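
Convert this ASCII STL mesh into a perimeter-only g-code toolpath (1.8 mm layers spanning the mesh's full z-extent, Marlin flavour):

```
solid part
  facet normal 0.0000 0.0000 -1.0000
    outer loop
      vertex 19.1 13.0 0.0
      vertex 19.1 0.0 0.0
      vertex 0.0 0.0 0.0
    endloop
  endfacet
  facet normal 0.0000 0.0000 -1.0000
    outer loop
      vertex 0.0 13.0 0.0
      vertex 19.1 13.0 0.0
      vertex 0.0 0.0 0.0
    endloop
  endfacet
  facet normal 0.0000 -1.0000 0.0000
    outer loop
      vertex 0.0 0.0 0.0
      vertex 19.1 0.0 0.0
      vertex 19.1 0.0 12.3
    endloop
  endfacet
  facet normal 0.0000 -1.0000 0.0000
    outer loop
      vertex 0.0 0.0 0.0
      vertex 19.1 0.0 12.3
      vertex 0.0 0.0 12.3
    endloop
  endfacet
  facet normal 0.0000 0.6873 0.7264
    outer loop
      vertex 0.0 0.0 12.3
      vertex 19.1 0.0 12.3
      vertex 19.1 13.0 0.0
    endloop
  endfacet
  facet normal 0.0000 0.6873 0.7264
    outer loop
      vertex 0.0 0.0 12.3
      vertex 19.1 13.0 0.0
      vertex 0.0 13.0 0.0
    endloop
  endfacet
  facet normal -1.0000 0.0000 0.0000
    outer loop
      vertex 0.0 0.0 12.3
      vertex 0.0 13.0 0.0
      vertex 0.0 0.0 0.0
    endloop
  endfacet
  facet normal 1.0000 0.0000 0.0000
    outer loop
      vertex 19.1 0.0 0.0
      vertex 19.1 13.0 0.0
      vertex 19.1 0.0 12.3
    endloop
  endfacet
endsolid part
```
; perimeter-only toolpath
G21 ; units = mm
G90 ; absolute positioning
G28 ; home
; layer 1
G0 Z1.8
G0 X0.0 Y0.0
G1 X19.1 Y0.0
G1 X19.1 Y11.1
G1 X0.0 Y11.1
G1 X0.0 Y0.0
; layer 2
G0 Z3.5
G0 X0.0 Y0.0
G1 X19.1 Y0.0
G1 X19.1 Y9.3
G1 X0.0 Y9.3
G1 X0.0 Y0.0
; layer 3
G0 Z5.3
G0 X0.0 Y0.0
G1 X19.1 Y0.0
G1 X19.1 Y7.4
G1 X0.0 Y7.4
G1 X0.0 Y0.0
; layer 4
G0 Z7.0
G0 X0.0 Y0.0
G1 X19.1 Y0.0
G1 X19.1 Y5.6
G1 X0.0 Y5.6
G1 X0.0 Y0.0
; layer 5
G0 Z8.8
G0 X0.0 Y0.0
G1 X19.1 Y0.0
G1 X19.1 Y3.7
G1 X0.0 Y3.7
G1 X0.0 Y0.0
; layer 6
G0 Z10.5
G0 X0.0 Y0.0
G1 X19.1 Y0.0
G1 X19.1 Y1.9
G1 X0.0 Y1.9
G1 X0.0 Y0.0
M2 ; end

The solid is a wedge (ramp): 19.1 × 13 mm base, rising to 12.3 mm along the y=0 edge and sloping linearly to z=0 at y=13. Slicing at Δz = 1.8 mm — 7 equal slices spanning the solid's height, so layer i sits at z = i·h/7 — gives 6 non-empty perimeters. Each is a 4-segment closed polygon; G0 lifts to the layer z and rapids to the start vertex, then G1 traces the edges. The cross-section shrinks linearly with z (the slice at the apex is degenerate and omitted).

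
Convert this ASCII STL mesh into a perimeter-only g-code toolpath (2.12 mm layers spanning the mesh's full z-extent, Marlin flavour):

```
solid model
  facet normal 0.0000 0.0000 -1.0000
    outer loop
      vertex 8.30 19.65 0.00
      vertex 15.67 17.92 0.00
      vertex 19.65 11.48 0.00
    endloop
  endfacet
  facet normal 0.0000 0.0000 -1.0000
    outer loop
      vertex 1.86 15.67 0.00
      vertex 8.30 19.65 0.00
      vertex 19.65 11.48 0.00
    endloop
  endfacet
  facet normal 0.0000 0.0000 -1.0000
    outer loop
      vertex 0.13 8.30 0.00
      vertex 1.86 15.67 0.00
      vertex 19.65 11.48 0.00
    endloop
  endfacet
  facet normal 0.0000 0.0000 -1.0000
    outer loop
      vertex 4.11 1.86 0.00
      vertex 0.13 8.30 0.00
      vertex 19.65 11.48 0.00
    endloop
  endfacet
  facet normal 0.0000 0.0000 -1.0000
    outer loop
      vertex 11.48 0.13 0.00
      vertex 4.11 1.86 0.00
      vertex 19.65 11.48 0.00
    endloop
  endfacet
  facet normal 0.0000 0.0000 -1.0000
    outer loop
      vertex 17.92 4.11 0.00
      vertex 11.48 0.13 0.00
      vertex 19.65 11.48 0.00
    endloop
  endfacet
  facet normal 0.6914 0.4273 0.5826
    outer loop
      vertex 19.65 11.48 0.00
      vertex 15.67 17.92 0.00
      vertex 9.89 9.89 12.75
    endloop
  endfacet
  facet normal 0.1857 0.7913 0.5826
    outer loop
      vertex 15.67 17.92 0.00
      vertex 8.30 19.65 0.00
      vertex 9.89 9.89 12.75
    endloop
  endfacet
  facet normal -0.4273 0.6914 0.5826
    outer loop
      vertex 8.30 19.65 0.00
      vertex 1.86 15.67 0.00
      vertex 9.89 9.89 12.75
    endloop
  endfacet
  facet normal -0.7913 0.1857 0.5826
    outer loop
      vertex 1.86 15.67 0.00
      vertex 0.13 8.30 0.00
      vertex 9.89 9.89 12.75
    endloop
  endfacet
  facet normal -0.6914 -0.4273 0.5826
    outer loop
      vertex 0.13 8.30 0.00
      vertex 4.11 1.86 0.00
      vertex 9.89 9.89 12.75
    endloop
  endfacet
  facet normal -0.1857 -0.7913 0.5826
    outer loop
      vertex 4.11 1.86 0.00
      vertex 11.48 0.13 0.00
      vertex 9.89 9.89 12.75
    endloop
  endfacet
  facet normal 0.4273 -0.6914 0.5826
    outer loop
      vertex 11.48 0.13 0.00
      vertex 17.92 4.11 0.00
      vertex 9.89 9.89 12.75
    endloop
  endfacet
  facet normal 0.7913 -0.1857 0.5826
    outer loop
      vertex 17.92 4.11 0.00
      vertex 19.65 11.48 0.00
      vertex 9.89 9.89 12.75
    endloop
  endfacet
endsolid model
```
; perimeter-only toolpath
G21 ; units = mm
G90 ; absolute positioning
G28 ; home
; layer 1
G0 Z2.12
G0 X18.02 Y11.22
G1 X14.71 Y16.58
G1 X8.57 Y18.02
G1 X3.20 Y14.71
G1 X1.76 Y8.57
G1 X5.07 Y3.20
G1 X11.22 Y1.76
G1 X16.58 Y5.07
G1 X18.02 Y11.22
; layer 2
G0 Z4.25
G0 X16.40 Y10.95
G1 X13.74 Y15.24
G1 X8.83 Y16.40
G1 X4.54 Y13.74
G1 X3.38 Y8.83
G1 X6.04 Y4.54
G1 X10.95 Y3.38
G1 X15.24 Y6.04
G1 X16.40 Y10.95
; layer 3
G0 Z6.38
G0 X14.77 Y10.69
G1 X12.78 Y13.91
G1 X9.10 Y14.77
G1 X5.88 Y12.78
G1 X5.01 Y9.10
G1 X7.00 Y5.88
G1 X10.69 Y5.01
G1 X13.91 Y7.00
G1 X14.77 Y10.69
; layer 4
G0 Z8.50
G0 X13.14 Y10.42
G1 X11.82 Y12.57
G1 X9.36 Y13.14
G1 X7.21 Y11.82
G1 X6.64 Y9.36
G1 X7.96 Y7.21
G1 X10.42 Y6.64
G1 X12.57 Y7.96
G1 X13.14 Y10.42
; layer 5
G0 Z10.62
G0 X11.52 Y10.15
G1 X10.85 Y11.23
G1 X9.62 Y11.52
G1 X8.55 Y10.85
G1 X8.26 Y9.62
G1 X8.93 Y8.55
G1 X10.15 Y8.26
G1 X11.23 Y8.93
G1 X11.52 Y10.15
M2 ; end

The solid is a regular 8-sided pyramid, base circumscribed radius ≈ 9.89 mm, apex at z ≈ 12.8 mm. Slicing at Δz = 2.12 mm — 6 equal slices spanning the solid's height, so layer i sits at z = i·h/6 — gives 5 non-empty perimeters. Each is a 8-segment closed polygon; G0 lifts to the layer z and rapids to the start vertex, then G1 traces the edges. The cross-section shrinks linearly with z (the slice at the apex is degenerate and omitted).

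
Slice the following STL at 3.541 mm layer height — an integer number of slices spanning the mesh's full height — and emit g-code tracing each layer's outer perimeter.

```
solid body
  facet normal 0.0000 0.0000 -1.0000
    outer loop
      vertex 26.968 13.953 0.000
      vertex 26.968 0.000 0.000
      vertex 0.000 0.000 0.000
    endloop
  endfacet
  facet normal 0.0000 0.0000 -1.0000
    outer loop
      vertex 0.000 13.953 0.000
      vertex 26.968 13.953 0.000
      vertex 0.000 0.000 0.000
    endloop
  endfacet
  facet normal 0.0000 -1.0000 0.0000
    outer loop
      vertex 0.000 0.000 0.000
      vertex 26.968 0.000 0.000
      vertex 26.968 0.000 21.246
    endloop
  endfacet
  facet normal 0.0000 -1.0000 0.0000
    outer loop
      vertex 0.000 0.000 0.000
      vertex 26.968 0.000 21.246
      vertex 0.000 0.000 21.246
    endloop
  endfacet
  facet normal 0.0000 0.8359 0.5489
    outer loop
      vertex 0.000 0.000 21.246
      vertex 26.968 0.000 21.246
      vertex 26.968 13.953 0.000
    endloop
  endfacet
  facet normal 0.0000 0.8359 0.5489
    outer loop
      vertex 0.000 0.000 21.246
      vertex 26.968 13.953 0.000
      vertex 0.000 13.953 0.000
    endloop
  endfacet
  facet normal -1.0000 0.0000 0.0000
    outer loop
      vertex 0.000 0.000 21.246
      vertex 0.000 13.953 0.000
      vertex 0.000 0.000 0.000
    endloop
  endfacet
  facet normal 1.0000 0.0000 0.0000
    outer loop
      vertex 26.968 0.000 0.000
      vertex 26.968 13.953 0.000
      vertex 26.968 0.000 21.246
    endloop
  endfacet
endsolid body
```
; perimeter-only toolpath
G21 ; units = mm
G90 ; absolute positioning
G28 ; home
; layer 1
G0 Z3.541
G0 X0.000 Y0.000
G1 X26.968 Y0.000
G1 X26.968 Y11.627
G1 X0.000 Y11.627
G1 X0.000 Y0.000
; layer 2
G0 Z7.082
G0 X0.000 Y0.000
G1 X26.968 Y0.000
G1 X26.968 Y9.302
G1 X0.000 Y9.302
G1 X0.000 Y0.000
; layer 3
G0 Z10.623
G0 X0.000 Y0.000
G1 X26.968 Y0.000
G1 X26.968 Y6.976
G1 X0.000 Y6.976
G1 X0.000 Y0.000
; layer 4
G0 Z14.164
G0 X0.000 Y0.000
G1 X26.968 Y0.000
G1 X26.968 Y4.651
G1 X0.000 Y4.651
G1 X0.000 Y0.000
; layer 5
G0 Z17.705
G0 X0.000 Y0.000
G1 X26.968 Y0.000
G1 X26.968 Y2.326
G1 X0.000 Y2.326
G1 X0.000 Y0.000
M2 ; end

The solid is a wedge (ramp): 27 × 14 mm base, rising to 21.2 mm along the y=0 edge and sloping linearly to z=0 at y=14. Slicing at Δz = 3.541 mm — 6 equal slices spanning the solid's height, so layer i sits at z = i·h/6 — gives 5 non-empty perimeters. Each is a 4-segment closed polygon; G0 lifts to the layer z and rapids to the start vertex, then G1 traces the edges. The cross-section shrinks linearly with z (the slice at the apex is degenerate and omitted).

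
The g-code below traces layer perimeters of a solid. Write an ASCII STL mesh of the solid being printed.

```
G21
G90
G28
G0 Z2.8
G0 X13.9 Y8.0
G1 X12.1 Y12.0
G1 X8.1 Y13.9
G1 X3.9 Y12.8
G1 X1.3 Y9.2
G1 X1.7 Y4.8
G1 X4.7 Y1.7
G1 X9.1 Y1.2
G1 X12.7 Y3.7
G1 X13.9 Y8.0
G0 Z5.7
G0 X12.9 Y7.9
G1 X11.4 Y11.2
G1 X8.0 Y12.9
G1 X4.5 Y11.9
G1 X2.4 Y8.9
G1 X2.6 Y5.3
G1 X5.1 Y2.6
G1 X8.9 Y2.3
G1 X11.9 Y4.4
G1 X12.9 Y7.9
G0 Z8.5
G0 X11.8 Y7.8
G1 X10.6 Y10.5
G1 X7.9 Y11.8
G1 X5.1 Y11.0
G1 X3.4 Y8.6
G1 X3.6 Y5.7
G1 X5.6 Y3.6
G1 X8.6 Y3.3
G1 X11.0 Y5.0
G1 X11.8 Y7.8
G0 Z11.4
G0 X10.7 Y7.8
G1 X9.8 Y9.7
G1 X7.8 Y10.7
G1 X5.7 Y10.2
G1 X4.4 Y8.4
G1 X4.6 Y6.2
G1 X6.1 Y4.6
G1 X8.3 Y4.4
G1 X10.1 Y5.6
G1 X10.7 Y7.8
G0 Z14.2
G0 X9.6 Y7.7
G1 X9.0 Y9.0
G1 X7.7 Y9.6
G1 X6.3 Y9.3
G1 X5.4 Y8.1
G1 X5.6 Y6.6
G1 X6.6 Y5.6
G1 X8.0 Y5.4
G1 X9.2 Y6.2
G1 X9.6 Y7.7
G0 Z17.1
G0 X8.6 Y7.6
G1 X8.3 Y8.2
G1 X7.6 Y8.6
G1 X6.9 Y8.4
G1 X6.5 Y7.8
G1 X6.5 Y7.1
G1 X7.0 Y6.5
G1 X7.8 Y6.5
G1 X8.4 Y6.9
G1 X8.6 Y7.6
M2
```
solid part
  facet normal 0.0000 0.0000 -1.0000
    outer loop
      vertex 8.2 15.0 0.0
      vertex 12.9 12.7 0.0
      vertex 15.0 8.1 0.0
    endloop
  endfacet
  facet normal 0.0000 0.0000 -1.0000
    outer loop
      vertex 3.3 13.7 0.0
      vertex 8.2 15.0 0.0
      vertex 15.0 8.1 0.0
    endloop
  endfacet
  facet normal 0.0000 0.0000 -1.0000
    outer loop
      vertex 0.3 9.5 0.0
      vertex 3.3 13.7 0.0
      vertex 15.0 8.1 0.0
    endloop
  endfacet
  facet normal 0.0000 0.0000 -1.0000
    outer loop
      vertex 0.7 4.4 0.0
      vertex 0.3 9.5 0.0
      vertex 15.0 8.1 0.0
    endloop
  endfacet
  facet normal 0.0000 0.0000 -1.0000
    outer loop
      vertex 4.2 0.7 0.0
      vertex 0.7 4.4 0.0
      vertex 15.0 8.1 0.0
    endloop
  endfacet
  facet normal 0.0000 0.0000 -1.0000
    outer loop
      vertex 9.4 0.2 0.0
      vertex 4.2 0.7 0.0
      vertex 15.0 8.1 0.0
    endloop
  endfacet
  facet normal 0.0000 0.0000 -1.0000
    outer loop
      vertex 13.6 3.1 0.0
      vertex 9.4 0.2 0.0
      vertex 15.0 8.1 0.0
    endloop
  endfacet
  facet normal 0.8572 0.3913 0.3349
    outer loop
      vertex 15.0 8.1 0.0
      vertex 12.9 12.7 0.0
      vertex 7.5 7.5 19.9
    endloop
  endfacet
  facet normal 0.4144 0.8467 0.3337
    outer loop
      vertex 12.9 12.7 0.0
      vertex 8.2 15.0 0.0
      vertex 7.5 7.5 19.9
    endloop
  endfacet
  facet normal -0.2416 0.9108 0.3348
    outer loop
      vertex 8.2 15.0 0.0
      vertex 3.3 13.7 0.0
      vertex 7.5 7.5 19.9
    endloop
  endfacet
  facet normal -0.7674 0.5481 0.3327
    outer loop
      vertex 3.3 13.7 0.0
      vertex 0.3 9.5 0.0
      vertex 7.5 7.5 19.9
    endloop
  endfacet
  facet normal -0.9401 -0.0737 0.3327
    outer loop
      vertex 0.3 9.5 0.0
      vertex 0.7 4.4 0.0
      vertex 7.5 7.5 19.9
    endloop
  endfacet
  facet normal -0.6845 -0.6475 0.3348
    outer loop
      vertex 0.7 4.4 0.0
      vertex 4.2 0.7 0.0
      vertex 7.5 7.5 19.9
    endloop
  endfacet
  facet normal -0.0902 -0.9378 0.3354
    outer loop
      vertex 4.2 0.7 0.0
      vertex 9.4 0.2 0.0
      vertex 7.5 7.5 19.9
    endloop
  endfacet
  facet normal 0.5353 -0.7752 0.3355
    outer loop
      vertex 9.4 0.2 0.0
      vertex 13.6 3.1 0.0
      vertex 7.5 7.5 19.9
    endloop
  endfacet
  facet normal 0.9075 -0.2541 0.3344
    outer loop
      vertex 13.6 3.1 0.0
      vertex 15.0 8.1 0.0
      vertex 7.5 7.5 19.9
    endloop
  endfacet
endsolid part

The G0 Z moves step by Δz≈2.8 mm. The G1 loops shrink linearly with z, so the solid tapers from its base footprint up to z≈19.9. Closing with a flat bottom cap and the tapered top and triangulating gives 16 facets — a regular 9-sided pyramid, base circumscribed radius ≈ 7.5 mm, apex at z ≈ 19.9 mm.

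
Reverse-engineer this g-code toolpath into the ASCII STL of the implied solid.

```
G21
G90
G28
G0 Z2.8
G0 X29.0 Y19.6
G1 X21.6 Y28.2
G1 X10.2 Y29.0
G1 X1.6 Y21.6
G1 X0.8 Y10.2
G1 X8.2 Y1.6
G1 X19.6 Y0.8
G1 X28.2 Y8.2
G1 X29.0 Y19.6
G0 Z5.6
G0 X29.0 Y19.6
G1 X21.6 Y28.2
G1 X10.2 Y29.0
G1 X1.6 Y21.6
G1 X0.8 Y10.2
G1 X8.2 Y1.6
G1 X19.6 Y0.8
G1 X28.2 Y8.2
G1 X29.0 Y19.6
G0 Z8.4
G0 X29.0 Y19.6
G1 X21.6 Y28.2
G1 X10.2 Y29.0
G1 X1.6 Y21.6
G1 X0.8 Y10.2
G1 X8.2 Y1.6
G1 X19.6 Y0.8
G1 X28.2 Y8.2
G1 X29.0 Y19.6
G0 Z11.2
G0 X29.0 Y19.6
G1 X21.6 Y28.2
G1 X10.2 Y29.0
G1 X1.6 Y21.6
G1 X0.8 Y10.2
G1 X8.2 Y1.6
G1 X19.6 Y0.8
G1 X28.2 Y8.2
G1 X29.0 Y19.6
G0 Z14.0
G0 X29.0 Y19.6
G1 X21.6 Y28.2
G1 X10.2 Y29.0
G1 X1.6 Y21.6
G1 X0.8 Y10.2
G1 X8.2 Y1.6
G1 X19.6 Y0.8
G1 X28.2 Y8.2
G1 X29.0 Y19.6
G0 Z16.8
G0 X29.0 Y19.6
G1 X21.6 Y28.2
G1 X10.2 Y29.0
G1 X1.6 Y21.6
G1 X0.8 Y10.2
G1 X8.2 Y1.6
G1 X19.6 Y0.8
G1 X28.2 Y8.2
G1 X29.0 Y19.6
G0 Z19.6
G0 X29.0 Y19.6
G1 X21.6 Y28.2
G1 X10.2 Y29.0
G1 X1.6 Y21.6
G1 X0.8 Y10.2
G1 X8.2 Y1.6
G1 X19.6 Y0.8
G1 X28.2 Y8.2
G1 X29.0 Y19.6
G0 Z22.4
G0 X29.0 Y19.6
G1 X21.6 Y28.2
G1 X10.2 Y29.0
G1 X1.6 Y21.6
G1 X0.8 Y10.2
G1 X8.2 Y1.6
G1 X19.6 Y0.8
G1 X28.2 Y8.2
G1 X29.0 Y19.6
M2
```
solid part
  facet normal 0.0000 0.0000 -1.0000
    outer loop
      vertex 10.2 29.0 0.0
      vertex 21.6 28.2 0.0
      vertex 29.0 19.6 0.0
    endloop
  endfacet
  facet normal 0.0000 0.0000 -1.0000
    outer loop
      vertex 1.6 21.6 0.0
      vertex 10.2 29.0 0.0
      vertex 29.0 19.6 0.0
    endloop
  endfacet
  facet normal 0.0000 0.0000 -1.0000
    outer loop
      vertex 0.8 10.2 0.0
      vertex 1.6 21.6 0.0
      vertex 29.0 19.6 0.0
    endloop
  endfacet
  facet normal 0.0000 0.0000 -1.0000
    outer loop
      vertex 8.2 1.6 0.0
      vertex 0.8 10.2 0.0
      vertex 29.0 19.6 0.0
    endloop
  endfacet
  facet normal 0.0000 0.0000 -1.0000
    outer loop
      vertex 19.6 0.8 0.0
      vertex 8.2 1.6 0.0
      vertex 29.0 19.6 0.0
    endloop
  endfacet
  facet normal 0.0000 0.0000 -1.0000
    outer loop
      vertex 28.2 8.2 0.0
      vertex 19.6 0.8 0.0
      vertex 29.0 19.6 0.0
    endloop
  endfacet
  facet normal 0.0000 0.0000 1.0000
    outer loop
      vertex 29.0 19.6 22.4
      vertex 21.6 28.2 22.4
      vertex 10.2 29.0 22.4
    endloop
  endfacet
  facet normal 0.0000 0.0000 1.0000
    outer loop
      vertex 29.0 19.6 22.4
      vertex 10.2 29.0 22.4
      vertex 1.6 21.6 22.4
    endloop
  endfacet
  facet normal 0.0000 0.0000 1.0000
    outer loop
      vertex 29.0 19.6 22.4
      vertex 1.6 21.6 22.4
      vertex 0.8 10.2 22.4
    endloop
  endfacet
  facet normal 0.0000 0.0000 1.0000
    outer loop
      vertex 29.0 19.6 22.4
      vertex 0.8 10.2 22.4
      vertex 8.2 1.6 22.4
    endloop
  endfacet
  facet normal 0.0000 0.0000 1.0000
    outer loop
      vertex 29.0 19.6 22.4
      vertex 8.2 1.6 22.4
      vertex 19.6 0.8 22.4
    endloop
  endfacet
  facet normal 0.0000 0.0000 1.0000
    outer loop
      vertex 29.0 19.6 22.4
      vertex 19.6 0.8 22.4
      vertex 28.2 8.2 22.4
    endloop
  endfacet
  facet normal 0.7580 0.6522 0.0000
    outer loop
      vertex 29.0 19.6 0.0
      vertex 21.6 28.2 0.0
      vertex 21.6 28.2 22.4
    endloop
  endfacet
  facet normal 0.7580 0.6522 0.0000
    outer loop
      vertex 29.0 19.6 0.0
      vertex 21.6 28.2 22.4
      vertex 29.0 19.6 22.4
    endloop
  endfacet
  facet normal 0.0700 0.9975 0.0000
    outer loop
      vertex 21.6 28.2 0.0
      vertex 10.2 29.0 0.0
      vertex 10.2 29.0 22.4
    endloop
  endfacet
  facet normal 0.0700 0.9975 0.0000
    outer loop
      vertex 21.6 28.2 0.0
      vertex 10.2 29.0 22.4
      vertex 21.6 28.2 22.4
    endloop
  endfacet
  facet normal -0.6522 0.7580 0.0000
    outer loop
      vertex 10.2 29.0 0.0
      vertex 1.6 21.6 0.0
      vertex 1.6 21.6 22.4
    endloop
  endfacet
  facet normal -0.6522 0.7580 0.0000
    outer loop
      vertex 10.2 29.0 0.0
      vertex 1.6 21.6 22.4
      vertex 10.2 29.0 22.4
    endloop
  endfacet
  facet normal -0.9975 0.0700 0.0000
    outer loop
      vertex 1.6 21.6 0.0
      vertex 0.8 10.2 0.0
      vertex 0.8 10.2 22.4
    endloop
  endfacet
  facet normal -0.9975 0.0700 0.0000
    outer loop
      vertex 1.6 21.6 0.0
      vertex 0.8 10.2 22.4
      vertex 1.6 21.6 22.4
    endloop
  endfacet
  facet normal -0.7580 -0.6522 0.0000
    outer loop
      vertex 0.8 10.2 0.0
      vertex 8.2 1.6 0.0
      vertex 8.2 1.6 22.4
    endloop
  endfacet
  facet normal -0.7580 -0.6522 0.0000
    outer loop
      vertex 0.8 10.2 0.0
      vertex 8.2 1.6 22.4
      vertex 0.8 10.2 22.4
    endloop
  endfacet
  facet normal -0.0700 -0.9975 0.0000
    outer loop
      vertex 8.2 1.6 0.0
      vertex 19.6 0.8 0.0
      vertex 19.6 0.8 22.4
    endloop
  endfacet
  facet normal -0.0700 -0.9975 0.0000
    outer loop
      vertex 8.2 1.6 0.0
      vertex 19.6 0.8 22.4
      vertex 8.2 1.6 22.4
    endloop
  endfacet
  facet normal 0.6522 -0.7580 0.0000
    outer loop
      vertex 19.6 0.8 0.0
      vertex 28.2 8.2 0.0
      vertex 28.2 8.2 22.4
    endloop
  endfacet
  facet normal 0.6522 -0.7580 0.0000
    outer loop
      vertex 19.6 0.8 0.0
      vertex 28.2 8.2 22.4
      vertex 19.6 0.8 22.4
    endloop
  endfacet
  facet normal 0.9975 -0.0700 0.0000
    outer loop
      vertex 28.2 8.2 0.0
      vertex 29.0 19.6 0.0
      vertex 29.0 19.6 22.4
    endloop
  endfacet
  facet normal 0.9975 -0.0700 0.0000
    outer loop
      vertex 28.2 8.2 0.0
      vertex 29.0 19.6 22.4
      vertex 28.2 8.2 22.4
    endloop
  endfacet
endsolid part

The G0 Z moves step by Δz≈2.8 mm. Every layer's G1 loop is the same polygon, so the solid is a straight extrusion of it from z=0 to z≈22.4. Closing with flat bottom and top caps and triangulating gives 28 facets — a regular 8-sided prism (a cylinder approximated with 8 flat sides), circumscribed radius ≈ 14.9 mm, height ≈ 22.4 mm.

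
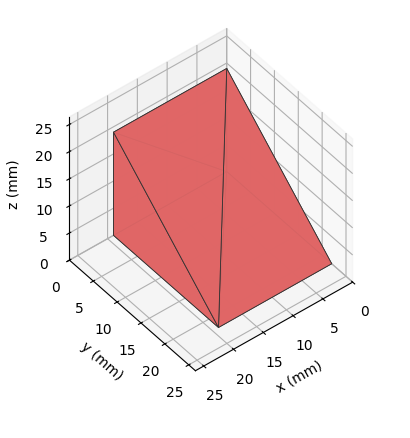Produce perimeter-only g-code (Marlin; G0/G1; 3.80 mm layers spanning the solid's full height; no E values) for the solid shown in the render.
Reading the render: the shape is a wedge (ramp): 19 × 22 mm base, rising to 19 mm along the y=0 edge and sloping linearly to z=0 at y=22 (dimensions read to the nearest mm from the axis ticks). For the g-code, the solid's height is divided into equal slices at the stated Δz and each level perimeter traced with G1 moves after a G0 lift.

; perimeter-only toolpath
G21 ; units = mm
G90 ; absolute positioning
G28 ; home
; layer 1
G0 Z3.80
G0 X0.00 Y0.00
G1 X19.00 Y0.00
G1 X19.00 Y17.60
G1 X0.00 Y17.60
G1 X0.00 Y0.00
; layer 2
G0 Z7.60
G0 X0.00 Y0.00
G1 X19.00 Y0.00
G1 X19.00 Y13.20
G1 X0.00 Y13.20
G1 X0.00 Y0.00
; layer 3
G0 Z11.40
G0 X0.00 Y0.00
G1 X19.00 Y0.00
G1 X19.00 Y8.80
G1 X0.00 Y8.80
G1 X0.00 Y0.00
; layer 4
G0 Z15.20
G0 X0.00 Y0.00
G1 X19.00 Y0.00
G1 X19.00 Y4.40
G1 X0.00 Y4.40
G1 X0.00 Y0.00
M2 ; end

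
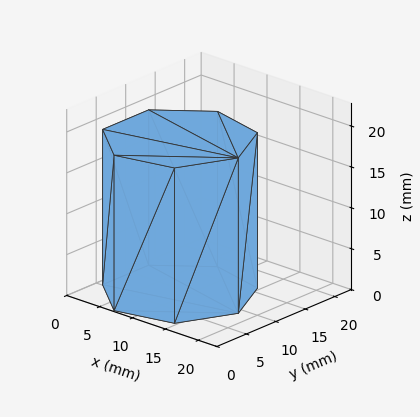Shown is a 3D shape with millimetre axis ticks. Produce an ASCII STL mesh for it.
Reading the render: the shape is a regular 7-sided prism (a cylinder approximated with 7 flat sides), circumscribed radius ≈ 9 mm, height ≈ 19 mm (dimensions read to the nearest mm from the axis ticks). For the STL, each face is triangulated and given an outward normal.

solid part
  facet normal 0.0000 0.0000 -1.0000
    outer loop
      vertex 6.997 17.774 0.000
      vertex 14.611 16.036 0.000
      vertex 18.000 9.000 0.000
    endloop
  endfacet
  facet normal 0.0000 0.0000 -1.0000
    outer loop
      vertex 0.891 12.905 0.000
      vertex 6.997 17.774 0.000
      vertex 18.000 9.000 0.000
    endloop
  endfacet
  facet normal 0.0000 0.0000 -1.0000
    outer loop
      vertex 0.891 5.095 0.000
      vertex 0.891 12.905 0.000
      vertex 18.000 9.000 0.000
    endloop
  endfacet
  facet normal 0.0000 0.0000 -1.0000
    outer loop
      vertex 6.997 0.226 0.000
      vertex 0.891 5.095 0.000
      vertex 18.000 9.000 0.000
    endloop
  endfacet
  facet normal 0.0000 0.0000 -1.0000
    outer loop
      vertex 14.611 1.964 0.000
      vertex 6.997 0.226 0.000
      vertex 18.000 9.000 0.000
    endloop
  endfacet
  facet normal 0.0000 0.0000 1.0000
    outer loop
      vertex 18.000 9.000 19.000
      vertex 14.611 16.036 19.000
      vertex 6.997 17.774 19.000
    endloop
  endfacet
  facet normal 0.0000 0.0000 1.0000
    outer loop
      vertex 18.000 9.000 19.000
      vertex 6.997 17.774 19.000
      vertex 0.891 12.905 19.000
    endloop
  endfacet
  facet normal 0.0000 0.0000 1.0000
    outer loop
      vertex 18.000 9.000 19.000
      vertex 0.891 12.905 19.000
      vertex 0.891 5.095 19.000
    endloop
  endfacet
  facet normal 0.0000 0.0000 1.0000
    outer loop
      vertex 18.000 9.000 19.000
      vertex 0.891 5.095 19.000
      vertex 6.997 0.226 19.000
    endloop
  endfacet
  facet normal 0.0000 0.0000 1.0000
    outer loop
      vertex 18.000 9.000 19.000
      vertex 6.997 0.226 19.000
      vertex 14.611 1.964 19.000
    endloop
  endfacet
  facet normal 0.9009 0.4340 0.0000
    outer loop
      vertex 18.000 9.000 0.000
      vertex 14.611 16.036 0.000
      vertex 14.611 16.036 19.000
    endloop
  endfacet
  facet normal 0.9009 0.4340 0.0000
    outer loop
      vertex 18.000 9.000 0.000
      vertex 14.611 16.036 19.000
      vertex 18.000 9.000 19.000
    endloop
  endfacet
  facet normal 0.2225 0.9749 0.0000
    outer loop
      vertex 14.611 16.036 0.000
      vertex 6.997 17.774 0.000
      vertex 6.997 17.774 19.000
    endloop
  endfacet
  facet normal 0.2225 0.9749 0.0000
    outer loop
      vertex 14.611 16.036 0.000
      vertex 6.997 17.774 19.000
      vertex 14.611 16.036 19.000
    endloop
  endfacet
  facet normal -0.6235 0.7819 0.0000
    outer loop
      vertex 6.997 17.774 0.000
      vertex 0.891 12.905 0.000
      vertex 0.891 12.905 19.000
    endloop
  endfacet
  facet normal -0.6235 0.7819 0.0000
    outer loop
      vertex 6.997 17.774 0.000
      vertex 0.891 12.905 19.000
      vertex 6.997 17.774 19.000
    endloop
  endfacet
  facet normal -1.0000 0.0000 0.0000
    outer loop
      vertex 0.891 12.905 0.000
      vertex 0.891 5.095 0.000
      vertex 0.891 5.095 19.000
    endloop
  endfacet
  facet normal -1.0000 0.0000 0.0000
    outer loop
      vertex 0.891 12.905 0.000
      vertex 0.891 5.095 19.000
      vertex 0.891 12.905 19.000
    endloop
  endfacet
  facet normal -0.6235 -0.7819 0.0000
    outer loop
      vertex 0.891 5.095 0.000
      vertex 6.997 0.226 0.000
      vertex 6.997 0.226 19.000
    endloop
  endfacet
  facet normal -0.6235 -0.7819 0.0000
    outer loop
      vertex 0.891 5.095 0.000
      vertex 6.997 0.226 19.000
      vertex 0.891 5.095 19.000
    endloop
  endfacet
  facet normal 0.2225 -0.9749 0.0000
    outer loop
      vertex 6.997 0.226 0.000
      vertex 14.611 1.964 0.000
      vertex 14.611 1.964 19.000
    endloop
  endfacet
  facet normal 0.2225 -0.9749 0.0000
    outer loop
      vertex 6.997 0.226 0.000
      vertex 14.611 1.964 19.000
      vertex 6.997 0.226 19.000
    endloop
  endfacet
  facet normal 0.9009 -0.4340 0.0000
    outer loop
      vertex 14.611 1.964 0.000
      vertex 18.000 9.000 0.000
      vertex 18.000 9.000 19.000
    endloop
  endfacet
  facet normal 0.9009 -0.4340 0.0000
    outer loop
      vertex 14.611 1.964 0.000
      vertex 18.000 9.000 19.000
      vertex 14.611 1.964 19.000
    endloop
  endfacet
endsolid part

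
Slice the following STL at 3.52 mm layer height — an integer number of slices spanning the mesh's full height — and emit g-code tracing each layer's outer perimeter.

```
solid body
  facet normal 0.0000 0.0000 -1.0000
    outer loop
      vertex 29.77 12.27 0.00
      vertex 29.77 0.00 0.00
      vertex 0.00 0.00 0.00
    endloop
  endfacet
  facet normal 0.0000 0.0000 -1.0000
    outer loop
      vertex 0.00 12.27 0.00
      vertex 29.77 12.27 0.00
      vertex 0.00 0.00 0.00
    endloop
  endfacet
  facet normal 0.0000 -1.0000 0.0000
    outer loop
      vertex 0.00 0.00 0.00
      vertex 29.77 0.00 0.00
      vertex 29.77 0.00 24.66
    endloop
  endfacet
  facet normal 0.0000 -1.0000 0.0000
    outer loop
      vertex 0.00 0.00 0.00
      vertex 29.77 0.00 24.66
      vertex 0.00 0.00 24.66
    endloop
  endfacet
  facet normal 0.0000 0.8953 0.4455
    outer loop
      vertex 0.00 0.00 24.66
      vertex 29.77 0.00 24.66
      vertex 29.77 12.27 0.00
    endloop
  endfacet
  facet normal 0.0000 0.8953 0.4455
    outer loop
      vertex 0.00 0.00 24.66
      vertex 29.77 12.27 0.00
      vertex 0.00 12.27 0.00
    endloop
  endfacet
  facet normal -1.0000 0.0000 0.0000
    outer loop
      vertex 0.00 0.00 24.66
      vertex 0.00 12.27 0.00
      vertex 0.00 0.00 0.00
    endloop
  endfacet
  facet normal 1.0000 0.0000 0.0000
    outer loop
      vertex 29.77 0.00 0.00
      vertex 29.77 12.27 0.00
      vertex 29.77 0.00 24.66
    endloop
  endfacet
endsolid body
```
; perimeter-only toolpath
G21 ; units = mm
G90 ; absolute positioning
G28 ; home
; layer 1
G0 Z3.52
G0 X0.00 Y0.00
G1 X29.77 Y0.00
G1 X29.77 Y10.52
G1 X0.00 Y10.52
G1 X0.00 Y0.00
; layer 2
G0 Z7.05
G0 X0.00 Y0.00
G1 X29.77 Y0.00
G1 X29.77 Y8.76
G1 X0.00 Y8.76
G1 X0.00 Y0.00
; layer 3
G0 Z10.57
G0 X0.00 Y0.00
G1 X29.77 Y0.00
G1 X29.77 Y7.01
G1 X0.00 Y7.01
G1 X0.00 Y0.00
; layer 4
G0 Z14.09
G0 X0.00 Y0.00
G1 X29.77 Y0.00
G1 X29.77 Y5.26
G1 X0.00 Y5.26
G1 X0.00 Y0.00
; layer 5
G0 Z17.61
G0 X0.00 Y0.00
G1 X29.77 Y0.00
G1 X29.77 Y3.51
G1 X0.00 Y3.51
G1 X0.00 Y0.00
; layer 6
G0 Z21.14
G0 X0.00 Y0.00
G1 X29.77 Y0.00
G1 X29.77 Y1.75
G1 X0.00 Y1.75
G1 X0.00 Y0.00
M2 ; end

The solid is a wedge (ramp): 29.8 × 12.3 mm base, rising to 24.7 mm along the y=0 edge and sloping linearly to z=0 at y=12.3. Slicing at Δz = 3.52 mm — 7 equal slices spanning the solid's height, so layer i sits at z = i·h/7 — gives 6 non-empty perimeters. Each is a 4-segment closed polygon; G0 lifts to the layer z and rapids to the start vertex, then G1 traces the edges. The cross-section shrinks linearly with z (the slice at the apex is degenerate and omitted).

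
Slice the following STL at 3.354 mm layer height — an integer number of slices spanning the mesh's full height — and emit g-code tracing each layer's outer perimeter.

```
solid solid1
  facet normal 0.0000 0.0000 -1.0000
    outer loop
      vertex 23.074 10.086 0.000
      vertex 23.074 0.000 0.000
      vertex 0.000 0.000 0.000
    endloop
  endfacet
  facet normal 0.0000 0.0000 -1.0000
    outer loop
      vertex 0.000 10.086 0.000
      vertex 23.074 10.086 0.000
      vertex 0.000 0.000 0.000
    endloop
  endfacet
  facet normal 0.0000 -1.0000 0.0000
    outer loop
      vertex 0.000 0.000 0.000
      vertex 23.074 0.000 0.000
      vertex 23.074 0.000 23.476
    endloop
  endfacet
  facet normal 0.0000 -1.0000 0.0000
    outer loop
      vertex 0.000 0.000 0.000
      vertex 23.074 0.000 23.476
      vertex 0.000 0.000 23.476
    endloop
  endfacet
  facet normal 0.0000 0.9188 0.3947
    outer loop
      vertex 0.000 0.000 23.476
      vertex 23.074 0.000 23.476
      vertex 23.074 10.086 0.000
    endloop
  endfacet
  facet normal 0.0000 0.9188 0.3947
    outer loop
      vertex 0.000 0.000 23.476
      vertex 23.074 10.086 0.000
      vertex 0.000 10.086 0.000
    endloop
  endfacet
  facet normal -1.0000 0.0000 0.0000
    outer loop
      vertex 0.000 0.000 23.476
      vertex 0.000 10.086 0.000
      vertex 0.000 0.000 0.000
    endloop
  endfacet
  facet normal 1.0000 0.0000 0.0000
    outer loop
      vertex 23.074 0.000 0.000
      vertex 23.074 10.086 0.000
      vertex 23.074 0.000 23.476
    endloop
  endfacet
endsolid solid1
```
; perimeter-only toolpath
G21 ; units = mm
G90 ; absolute positioning
G28 ; home
; layer 1
G0 Z3.354
G0 X0.000 Y0.000
G1 X23.074 Y0.000
G1 X23.074 Y8.645
G1 X0.000 Y8.645
G1 X0.000 Y0.000
; layer 2
G0 Z6.707
G0 X0.000 Y0.000
G1 X23.074 Y0.000
G1 X23.074 Y7.204
G1 X0.000 Y7.204
G1 X0.000 Y0.000
; layer 3
G0 Z10.061
G0 X0.000 Y0.000
G1 X23.074 Y0.000
G1 X23.074 Y5.763
G1 X0.000 Y5.763
G1 X0.000 Y0.000
; layer 4
G0 Z13.415
G0 X0.000 Y0.000
G1 X23.074 Y0.000
G1 X23.074 Y4.323
G1 X0.000 Y4.323
G1 X0.000 Y0.000
; layer 5
G0 Z16.769
G0 X0.000 Y0.000
G1 X23.074 Y0.000
G1 X23.074 Y2.882
G1 X0.000 Y2.882
G1 X0.000 Y0.000
; layer 6
G0 Z20.122
G0 X0.000 Y0.000
G1 X23.074 Y0.000
G1 X23.074 Y1.441
G1 X0.000 Y1.441
G1 X0.000 Y0.000
M2 ; end

The solid is a wedge (ramp): 23.1 × 10.1 mm base, rising to 23.5 mm along the y=0 edge and sloping linearly to z=0 at y=10.1. Slicing at Δz = 3.354 mm — 7 equal slices spanning the solid's height, so layer i sits at z = i·h/7 — gives 6 non-empty perimeters. Each is a 4-segment closed polygon; G0 lifts to the layer z and rapids to the start vertex, then G1 traces the edges. The cross-section shrinks linearly with z (the slice at the apex is degenerate and omitted).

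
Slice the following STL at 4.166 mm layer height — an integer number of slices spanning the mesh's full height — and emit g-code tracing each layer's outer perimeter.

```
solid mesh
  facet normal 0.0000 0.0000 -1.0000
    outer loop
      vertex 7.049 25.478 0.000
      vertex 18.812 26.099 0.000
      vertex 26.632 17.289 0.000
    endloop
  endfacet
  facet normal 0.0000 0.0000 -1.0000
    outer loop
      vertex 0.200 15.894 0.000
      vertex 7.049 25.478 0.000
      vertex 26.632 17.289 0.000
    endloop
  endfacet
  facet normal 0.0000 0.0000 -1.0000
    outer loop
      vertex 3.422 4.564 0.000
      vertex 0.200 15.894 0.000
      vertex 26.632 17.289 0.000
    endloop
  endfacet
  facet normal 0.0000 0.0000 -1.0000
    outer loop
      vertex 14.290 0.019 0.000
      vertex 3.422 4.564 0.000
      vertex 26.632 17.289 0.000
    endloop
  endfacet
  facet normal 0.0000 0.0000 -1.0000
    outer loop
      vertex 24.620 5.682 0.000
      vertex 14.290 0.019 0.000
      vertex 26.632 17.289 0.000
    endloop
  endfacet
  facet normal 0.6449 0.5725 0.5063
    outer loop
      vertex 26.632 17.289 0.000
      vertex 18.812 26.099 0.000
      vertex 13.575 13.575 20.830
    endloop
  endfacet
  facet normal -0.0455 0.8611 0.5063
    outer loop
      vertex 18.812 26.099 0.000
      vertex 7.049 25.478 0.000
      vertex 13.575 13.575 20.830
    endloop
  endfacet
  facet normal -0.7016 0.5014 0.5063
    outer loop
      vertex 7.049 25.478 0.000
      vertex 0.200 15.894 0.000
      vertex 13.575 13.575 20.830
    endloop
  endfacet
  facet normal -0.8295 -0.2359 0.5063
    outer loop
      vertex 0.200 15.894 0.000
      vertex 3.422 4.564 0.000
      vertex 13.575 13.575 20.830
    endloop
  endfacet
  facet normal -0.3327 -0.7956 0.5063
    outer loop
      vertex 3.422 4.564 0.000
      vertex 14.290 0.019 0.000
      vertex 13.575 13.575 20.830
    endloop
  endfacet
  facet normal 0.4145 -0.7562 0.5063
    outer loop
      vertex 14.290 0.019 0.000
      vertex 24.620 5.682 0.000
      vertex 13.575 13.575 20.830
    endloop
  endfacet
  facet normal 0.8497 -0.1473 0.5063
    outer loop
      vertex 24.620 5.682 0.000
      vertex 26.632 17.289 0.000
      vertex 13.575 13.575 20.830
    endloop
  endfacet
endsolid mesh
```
; perimeter-only toolpath
G21 ; units = mm
G90 ; absolute positioning
G28 ; home
; layer 1
G0 Z4.166
G0 X24.021 Y16.546
G1 X17.765 Y23.594
G1 X8.354 Y23.097
G1 X2.875 Y15.430
G1 X5.453 Y6.366
G1 X14.147 Y2.730
G1 X22.411 Y7.261
G1 X24.021 Y16.546
; layer 2
G0 Z8.332
G0 X21.409 Y15.803
G1 X16.717 Y21.089
G1 X9.659 Y20.717
G1 X5.550 Y14.966
G1 X7.483 Y8.168
G1 X14.004 Y5.441
G1 X20.202 Y8.839
G1 X21.409 Y15.803
; layer 3
G0 Z12.498
G0 X18.798 Y15.061
G1 X15.670 Y18.585
G1 X10.965 Y18.336
G1 X8.225 Y14.503
G1 X9.514 Y9.971
G1 X13.861 Y8.153
G1 X17.993 Y10.418
G1 X18.798 Y15.061
; layer 4
G0 Z16.664
G0 X16.186 Y14.318
G1 X14.622 Y16.080
G1 X12.270 Y15.956
G1 X10.900 Y14.039
G1 X11.544 Y11.773
G1 X13.718 Y10.864
G1 X15.784 Y11.996
G1 X16.186 Y14.318
M2 ; end

The solid is a regular 7-sided pyramid, base circumscribed radius ≈ 13.6 mm, apex at z ≈ 20.8 mm. Slicing at Δz = 4.166 mm — 5 equal slices spanning the solid's height, so layer i sits at z = i·h/5 — gives 4 non-empty perimeters. Each is a 7-segment closed polygon; G0 lifts to the layer z and rapids to the start vertex, then G1 traces the edges. The cross-section shrinks linearly with z (the slice at the apex is degenerate and omitted).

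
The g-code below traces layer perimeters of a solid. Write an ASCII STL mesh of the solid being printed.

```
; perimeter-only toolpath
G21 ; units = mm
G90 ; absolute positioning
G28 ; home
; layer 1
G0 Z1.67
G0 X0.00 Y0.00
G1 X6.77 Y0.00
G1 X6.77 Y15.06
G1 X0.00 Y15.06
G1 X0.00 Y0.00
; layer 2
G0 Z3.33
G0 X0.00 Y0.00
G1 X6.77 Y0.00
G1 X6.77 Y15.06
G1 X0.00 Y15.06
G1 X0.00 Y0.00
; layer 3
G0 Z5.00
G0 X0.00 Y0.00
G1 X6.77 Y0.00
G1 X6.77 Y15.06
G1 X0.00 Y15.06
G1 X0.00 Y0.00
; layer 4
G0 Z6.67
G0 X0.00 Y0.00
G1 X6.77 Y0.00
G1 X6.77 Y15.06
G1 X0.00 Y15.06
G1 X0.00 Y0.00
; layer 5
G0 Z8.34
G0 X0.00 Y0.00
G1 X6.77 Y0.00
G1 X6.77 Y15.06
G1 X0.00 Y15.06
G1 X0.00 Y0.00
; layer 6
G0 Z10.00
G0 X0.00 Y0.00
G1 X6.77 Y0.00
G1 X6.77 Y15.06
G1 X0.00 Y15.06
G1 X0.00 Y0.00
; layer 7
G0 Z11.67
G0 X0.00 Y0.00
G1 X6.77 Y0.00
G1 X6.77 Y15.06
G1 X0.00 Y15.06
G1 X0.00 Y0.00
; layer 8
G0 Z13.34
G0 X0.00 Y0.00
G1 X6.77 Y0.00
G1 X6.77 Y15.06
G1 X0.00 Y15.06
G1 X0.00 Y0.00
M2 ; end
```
solid part
  facet normal 0.0000 0.0000 -1.0000
    outer loop
      vertex 6.77 15.06 0.00
      vertex 6.77 0.00 0.00
      vertex 0.00 0.00 0.00
    endloop
  endfacet
  facet normal 0.0000 0.0000 -1.0000
    outer loop
      vertex 0.00 15.06 0.00
      vertex 6.77 15.06 0.00
      vertex 0.00 0.00 0.00
    endloop
  endfacet
  facet normal 0.0000 0.0000 1.0000
    outer loop
      vertex 0.00 0.00 13.34
      vertex 6.77 0.00 13.34
      vertex 6.77 15.06 13.34
    endloop
  endfacet
  facet normal 0.0000 0.0000 1.0000
    outer loop
      vertex 0.00 0.00 13.34
      vertex 6.77 15.06 13.34
      vertex 0.00 15.06 13.34
    endloop
  endfacet
  facet normal 0.0000 -1.0000 0.0000
    outer loop
      vertex 0.00 0.00 0.00
      vertex 6.77 0.00 0.00
      vertex 6.77 0.00 13.34
    endloop
  endfacet
  facet normal 0.0000 -1.0000 0.0000
    outer loop
      vertex 0.00 0.00 0.00
      vertex 6.77 0.00 13.34
      vertex 0.00 0.00 13.34
    endloop
  endfacet
  facet normal 0.0000 1.0000 0.0000
    outer loop
      vertex 6.77 15.06 13.34
      vertex 6.77 15.06 0.00
      vertex 0.00 15.06 0.00
    endloop
  endfacet
  facet normal 0.0000 1.0000 0.0000
    outer loop
      vertex 0.00 15.06 13.34
      vertex 6.77 15.06 13.34
      vertex 0.00 15.06 0.00
    endloop
  endfacet
  facet normal -1.0000 0.0000 0.0000
    outer loop
      vertex 0.00 15.06 13.34
      vertex 0.00 15.06 0.00
      vertex 0.00 0.00 0.00
    endloop
  endfacet
  facet normal -1.0000 0.0000 0.0000
    outer loop
      vertex 0.00 0.00 13.34
      vertex 0.00 15.06 13.34
      vertex 0.00 0.00 0.00
    endloop
  endfacet
  facet normal 1.0000 0.0000 0.0000
    outer loop
      vertex 6.77 0.00 0.00
      vertex 6.77 15.06 0.00
      vertex 6.77 15.06 13.34
    endloop
  endfacet
  facet normal 1.0000 0.0000 0.0000
    outer loop
      vertex 6.77 0.00 0.00
      vertex 6.77 15.06 13.34
      vertex 6.77 0.00 13.34
    endloop
  endfacet
endsolid part

The G0 Z moves step by Δz≈1.67 mm. Every layer's G1 loop is the same polygon, so the solid is a straight extrusion of it from z=0 to z≈13.3. Closing with flat bottom and top caps and triangulating gives 12 facets — a rectangular box, roughly 6.77 × 15.1 mm footprint and 13.3 mm tall.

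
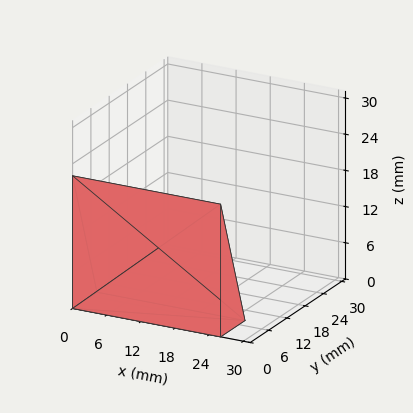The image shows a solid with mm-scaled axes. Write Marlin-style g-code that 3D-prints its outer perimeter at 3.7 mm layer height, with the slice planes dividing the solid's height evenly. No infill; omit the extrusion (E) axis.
Reading the render: the shape is a wedge (ramp): 26 × 8 mm base, rising to 22 mm along the y=0 edge and sloping linearly to z=0 at y=8 (dimensions read to the nearest mm from the axis ticks). For the g-code, the solid's height is divided into equal slices at the stated Δz and each level perimeter traced with G1 moves after a G0 lift.

; perimeter-only toolpath
G21 ; units = mm
G90 ; absolute positioning
G28 ; home
; layer 1
G0 Z3.7
G0 X0.0 Y0.0
G1 X26.0 Y0.0
G1 X26.0 Y6.7
G1 X0.0 Y6.7
G1 X0.0 Y0.0
; layer 2
G0 Z7.3
G0 X0.0 Y0.0
G1 X26.0 Y0.0
G1 X26.0 Y5.3
G1 X0.0 Y5.3
G1 X0.0 Y0.0
; layer 3
G0 Z11.0
G0 X0.0 Y0.0
G1 X26.0 Y0.0
G1 X26.0 Y4.0
G1 X0.0 Y4.0
G1 X0.0 Y0.0
; layer 4
G0 Z14.7
G0 X0.0 Y0.0
G1 X26.0 Y0.0
G1 X26.0 Y2.7
G1 X0.0 Y2.7
G1 X0.0 Y0.0
; layer 5
G0 Z18.3
G0 X0.0 Y0.0
G1 X26.0 Y0.0
G1 X26.0 Y1.3
G1 X0.0 Y1.3
G1 X0.0 Y0.0
M2 ; end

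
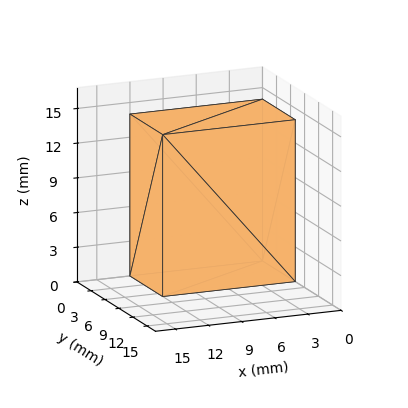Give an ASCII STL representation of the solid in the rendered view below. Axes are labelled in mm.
Reading the render: the shape is a rectangular box, roughly 12 × 7 mm footprint and 14 mm tall (dimensions read to the nearest mm from the axis ticks). For the STL, each face is triangulated and given an outward normal.

solid part
  facet normal 0.0000 0.0000 -1.0000
    outer loop
      vertex 12.00 7.00 0.00
      vertex 12.00 0.00 0.00
      vertex 0.00 0.00 0.00
    endloop
  endfacet
  facet normal 0.0000 0.0000 -1.0000
    outer loop
      vertex 0.00 7.00 0.00
      vertex 12.00 7.00 0.00
      vertex 0.00 0.00 0.00
    endloop
  endfacet
  facet normal 0.0000 0.0000 1.0000
    outer loop
      vertex 0.00 0.00 14.00
      vertex 12.00 0.00 14.00
      vertex 12.00 7.00 14.00
    endloop
  endfacet
  facet normal 0.0000 0.0000 1.0000
    outer loop
      vertex 0.00 0.00 14.00
      vertex 12.00 7.00 14.00
      vertex 0.00 7.00 14.00
    endloop
  endfacet
  facet normal 0.0000 -1.0000 0.0000
    outer loop
      vertex 0.00 0.00 0.00
      vertex 12.00 0.00 0.00
      vertex 12.00 0.00 14.00
    endloop
  endfacet
  facet normal 0.0000 -1.0000 0.0000
    outer loop
      vertex 0.00 0.00 0.00
      vertex 12.00 0.00 14.00
      vertex 0.00 0.00 14.00
    endloop
  endfacet
  facet normal 0.0000 1.0000 0.0000
    outer loop
      vertex 12.00 7.00 14.00
      vertex 12.00 7.00 0.00
      vertex 0.00 7.00 0.00
    endloop
  endfacet
  facet normal 0.0000 1.0000 0.0000
    outer loop
      vertex 0.00 7.00 14.00
      vertex 12.00 7.00 14.00
      vertex 0.00 7.00 0.00
    endloop
  endfacet
  facet normal -1.0000 0.0000 0.0000
    outer loop
      vertex 0.00 7.00 14.00
      vertex 0.00 7.00 0.00
      vertex 0.00 0.00 0.00
    endloop
  endfacet
  facet normal -1.0000 0.0000 0.0000
    outer loop
      vertex 0.00 0.00 14.00
      vertex 0.00 7.00 14.00
      vertex 0.00 0.00 0.00
    endloop
  endfacet
  facet normal 1.0000 0.0000 0.0000
    outer loop
      vertex 12.00 0.00 0.00
      vertex 12.00 7.00 0.00
      vertex 12.00 7.00 14.00
    endloop
  endfacet
  facet normal 1.0000 0.0000 0.0000
    outer loop
      vertex 12.00 0.00 0.00
      vertex 12.00 7.00 14.00
      vertex 12.00 0.00 14.00
    endloop
  endfacet
endsolid part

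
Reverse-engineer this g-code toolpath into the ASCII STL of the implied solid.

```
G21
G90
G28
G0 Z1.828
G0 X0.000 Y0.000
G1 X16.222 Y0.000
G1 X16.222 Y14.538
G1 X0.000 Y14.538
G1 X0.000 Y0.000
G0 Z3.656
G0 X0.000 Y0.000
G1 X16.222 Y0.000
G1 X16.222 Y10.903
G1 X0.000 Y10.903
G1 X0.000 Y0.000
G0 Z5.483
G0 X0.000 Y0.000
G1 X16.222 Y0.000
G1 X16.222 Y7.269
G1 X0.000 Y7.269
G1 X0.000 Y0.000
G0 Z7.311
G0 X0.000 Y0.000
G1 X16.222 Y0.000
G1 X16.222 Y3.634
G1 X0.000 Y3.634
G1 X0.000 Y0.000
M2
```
solid part
  facet normal 0.0000 0.0000 -1.0000
    outer loop
      vertex 16.222 18.172 0.000
      vertex 16.222 0.000 0.000
      vertex 0.000 0.000 0.000
    endloop
  endfacet
  facet normal 0.0000 0.0000 -1.0000
    outer loop
      vertex 0.000 18.172 0.000
      vertex 16.222 18.172 0.000
      vertex 0.000 0.000 0.000
    endloop
  endfacet
  facet normal 0.0000 -1.0000 0.0000
    outer loop
      vertex 0.000 0.000 0.000
      vertex 16.222 0.000 0.000
      vertex 16.222 0.000 9.139
    endloop
  endfacet
  facet normal 0.0000 -1.0000 0.0000
    outer loop
      vertex 0.000 0.000 0.000
      vertex 16.222 0.000 9.139
      vertex 0.000 0.000 9.139
    endloop
  endfacet
  facet normal 0.0000 0.4493 0.8934
    outer loop
      vertex 0.000 0.000 9.139
      vertex 16.222 0.000 9.139
      vertex 16.222 18.172 0.000
    endloop
  endfacet
  facet normal 0.0000 0.4493 0.8934
    outer loop
      vertex 0.000 0.000 9.139
      vertex 16.222 18.172 0.000
      vertex 0.000 18.172 0.000
    endloop
  endfacet
  facet normal -1.0000 0.0000 0.0000
    outer loop
      vertex 0.000 0.000 9.139
      vertex 0.000 18.172 0.000
      vertex 0.000 0.000 0.000
    endloop
  endfacet
  facet normal 1.0000 0.0000 0.0000
    outer loop
      vertex 16.222 0.000 0.000
      vertex 16.222 18.172 0.000
      vertex 16.222 0.000 9.139
    endloop
  endfacet
endsolid part

The G0 Z moves step by Δz≈1.828 mm. The G1 loops shrink linearly with z, so the solid tapers from its base footprint up to z≈9.14. Closing with a flat bottom cap and the tapered top and triangulating gives 8 facets — a wedge (ramp): 16.2 × 18.2 mm base, rising to 9.14 mm along the y=0 edge and sloping linearly to z=0 at y=18.2.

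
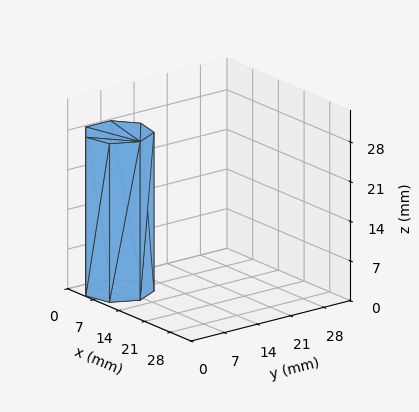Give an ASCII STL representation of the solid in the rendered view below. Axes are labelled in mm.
Reading the render: the shape is a regular 7-sided prism (a cylinder approximated with 7 flat sides), circumscribed radius ≈ 6 mm, height ≈ 28 mm (dimensions read to the nearest mm from the axis ticks). For the STL, each face is triangulated and given an outward normal.

solid part
  facet normal 0.0000 0.0000 -1.0000
    outer loop
      vertex 4.7 11.8 0.0
      vertex 9.7 10.7 0.0
      vertex 12.0 6.0 0.0
    endloop
  endfacet
  facet normal 0.0000 0.0000 -1.0000
    outer loop
      vertex 0.6 8.6 0.0
      vertex 4.7 11.8 0.0
      vertex 12.0 6.0 0.0
    endloop
  endfacet
  facet normal 0.0000 0.0000 -1.0000
    outer loop
      vertex 0.6 3.4 0.0
      vertex 0.6 8.6 0.0
      vertex 12.0 6.0 0.0
    endloop
  endfacet
  facet normal 0.0000 0.0000 -1.0000
    outer loop
      vertex 4.7 0.2 0.0
      vertex 0.6 3.4 0.0
      vertex 12.0 6.0 0.0
    endloop
  endfacet
  facet normal 0.0000 0.0000 -1.0000
    outer loop
      vertex 9.7 1.3 0.0
      vertex 4.7 0.2 0.0
      vertex 12.0 6.0 0.0
    endloop
  endfacet
  facet normal 0.0000 0.0000 1.0000
    outer loop
      vertex 12.0 6.0 28.0
      vertex 9.7 10.7 28.0
      vertex 4.7 11.8 28.0
    endloop
  endfacet
  facet normal 0.0000 0.0000 1.0000
    outer loop
      vertex 12.0 6.0 28.0
      vertex 4.7 11.8 28.0
      vertex 0.6 8.6 28.0
    endloop
  endfacet
  facet normal 0.0000 0.0000 1.0000
    outer loop
      vertex 12.0 6.0 28.0
      vertex 0.6 8.6 28.0
      vertex 0.6 3.4 28.0
    endloop
  endfacet
  facet normal 0.0000 0.0000 1.0000
    outer loop
      vertex 12.0 6.0 28.0
      vertex 0.6 3.4 28.0
      vertex 4.7 0.2 28.0
    endloop
  endfacet
  facet normal 0.0000 0.0000 1.0000
    outer loop
      vertex 12.0 6.0 28.0
      vertex 4.7 0.2 28.0
      vertex 9.7 1.3 28.0
    endloop
  endfacet
  facet normal 0.8982 0.4396 0.0000
    outer loop
      vertex 12.0 6.0 0.0
      vertex 9.7 10.7 0.0
      vertex 9.7 10.7 28.0
    endloop
  endfacet
  facet normal 0.8982 0.4396 0.0000
    outer loop
      vertex 12.0 6.0 0.0
      vertex 9.7 10.7 28.0
      vertex 12.0 6.0 28.0
    endloop
  endfacet
  facet normal 0.2149 0.9766 0.0000
    outer loop
      vertex 9.7 10.7 0.0
      vertex 4.7 11.8 0.0
      vertex 4.7 11.8 28.0
    endloop
  endfacet
  facet normal 0.2149 0.9766 0.0000
    outer loop
      vertex 9.7 10.7 0.0
      vertex 4.7 11.8 28.0
      vertex 9.7 10.7 28.0
    endloop
  endfacet
  facet normal -0.6153 0.7883 0.0000
    outer loop
      vertex 4.7 11.8 0.0
      vertex 0.6 8.6 0.0
      vertex 0.6 8.6 28.0
    endloop
  endfacet
  facet normal -0.6153 0.7883 0.0000
    outer loop
      vertex 4.7 11.8 0.0
      vertex 0.6 8.6 28.0
      vertex 4.7 11.8 28.0
    endloop
  endfacet
  facet normal -1.0000 0.0000 0.0000
    outer loop
      vertex 0.6 8.6 0.0
      vertex 0.6 3.4 0.0
      vertex 0.6 3.4 28.0
    endloop
  endfacet
  facet normal -1.0000 0.0000 0.0000
    outer loop
      vertex 0.6 8.6 0.0
      vertex 0.6 3.4 28.0
      vertex 0.6 8.6 28.0
    endloop
  endfacet
  facet normal -0.6153 -0.7883 0.0000
    outer loop
      vertex 0.6 3.4 0.0
      vertex 4.7 0.2 0.0
      vertex 4.7 0.2 28.0
    endloop
  endfacet
  facet normal -0.6153 -0.7883 0.0000
    outer loop
      vertex 0.6 3.4 0.0
      vertex 4.7 0.2 28.0
      vertex 0.6 3.4 28.0
    endloop
  endfacet
  facet normal 0.2149 -0.9766 0.0000
    outer loop
      vertex 4.7 0.2 0.0
      vertex 9.7 1.3 0.0
      vertex 9.7 1.3 28.0
    endloop
  endfacet
  facet normal 0.2149 -0.9766 0.0000
    outer loop
      vertex 4.7 0.2 0.0
      vertex 9.7 1.3 28.0
      vertex 4.7 0.2 28.0
    endloop
  endfacet
  facet normal 0.8982 -0.4396 0.0000
    outer loop
      vertex 9.7 1.3 0.0
      vertex 12.0 6.0 0.0
      vertex 12.0 6.0 28.0
    endloop
  endfacet
  facet normal 0.8982 -0.4396 0.0000
    outer loop
      vertex 9.7 1.3 0.0
      vertex 12.0 6.0 28.0
      vertex 9.7 1.3 28.0
    endloop
  endfacet
endsolid part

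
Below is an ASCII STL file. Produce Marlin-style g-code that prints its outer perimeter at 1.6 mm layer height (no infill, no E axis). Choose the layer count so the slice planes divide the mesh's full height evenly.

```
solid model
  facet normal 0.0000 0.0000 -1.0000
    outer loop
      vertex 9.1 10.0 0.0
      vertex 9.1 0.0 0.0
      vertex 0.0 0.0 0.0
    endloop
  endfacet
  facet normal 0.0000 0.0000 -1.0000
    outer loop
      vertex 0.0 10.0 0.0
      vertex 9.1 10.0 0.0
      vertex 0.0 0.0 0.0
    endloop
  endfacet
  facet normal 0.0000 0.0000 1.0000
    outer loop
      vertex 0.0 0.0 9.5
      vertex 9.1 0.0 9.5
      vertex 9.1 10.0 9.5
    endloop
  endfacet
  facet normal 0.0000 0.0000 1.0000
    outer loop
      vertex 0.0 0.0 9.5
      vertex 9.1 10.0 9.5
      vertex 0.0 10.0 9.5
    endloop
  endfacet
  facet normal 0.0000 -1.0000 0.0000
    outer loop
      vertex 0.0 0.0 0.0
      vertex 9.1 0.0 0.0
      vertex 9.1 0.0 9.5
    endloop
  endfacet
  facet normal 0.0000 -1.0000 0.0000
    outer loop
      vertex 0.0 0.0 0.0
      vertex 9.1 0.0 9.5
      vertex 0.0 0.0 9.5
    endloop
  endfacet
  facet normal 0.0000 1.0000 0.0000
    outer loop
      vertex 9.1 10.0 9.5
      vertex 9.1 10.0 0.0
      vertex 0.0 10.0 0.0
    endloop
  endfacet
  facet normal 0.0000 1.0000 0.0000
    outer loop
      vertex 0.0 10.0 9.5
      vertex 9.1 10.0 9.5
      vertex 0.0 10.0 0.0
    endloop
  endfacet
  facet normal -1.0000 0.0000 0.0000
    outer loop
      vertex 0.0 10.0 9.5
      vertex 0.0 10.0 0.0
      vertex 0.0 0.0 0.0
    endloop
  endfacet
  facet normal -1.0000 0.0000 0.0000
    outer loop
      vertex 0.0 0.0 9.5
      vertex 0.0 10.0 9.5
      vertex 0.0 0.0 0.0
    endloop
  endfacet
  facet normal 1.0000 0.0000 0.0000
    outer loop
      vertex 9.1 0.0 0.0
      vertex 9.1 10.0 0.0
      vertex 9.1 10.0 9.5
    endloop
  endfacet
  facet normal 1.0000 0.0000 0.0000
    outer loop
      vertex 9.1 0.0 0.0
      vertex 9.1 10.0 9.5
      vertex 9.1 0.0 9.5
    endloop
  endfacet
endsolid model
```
; perimeter-only toolpath
G21 ; units = mm
G90 ; absolute positioning
G28 ; home
; layer 1
G0 Z1.6
G0 X0.0 Y0.0
G1 X9.1 Y0.0
G1 X9.1 Y10.0
G1 X0.0 Y10.0
G1 X0.0 Y0.0
; layer 2
G0 Z3.2
G0 X0.0 Y0.0
G1 X9.1 Y0.0
G1 X9.1 Y10.0
G1 X0.0 Y10.0
G1 X0.0 Y0.0
; layer 3
G0 Z4.8
G0 X0.0 Y0.0
G1 X9.1 Y0.0
G1 X9.1 Y10.0
G1 X0.0 Y10.0
G1 X0.0 Y0.0
; layer 4
G0 Z6.3
G0 X0.0 Y0.0
G1 X9.1 Y0.0
G1 X9.1 Y10.0
G1 X0.0 Y10.0
G1 X0.0 Y0.0
; layer 5
G0 Z7.9
G0 X0.0 Y0.0
G1 X9.1 Y0.0
G1 X9.1 Y10.0
G1 X0.0 Y10.0
G1 X0.0 Y0.0
; layer 6
G0 Z9.5
G0 X0.0 Y0.0
G1 X9.1 Y0.0
G1 X9.1 Y10.0
G1 X0.0 Y10.0
G1 X0.0 Y0.0
M2 ; end

The solid is a rectangular box, roughly 9.1 × 10 mm footprint and 9.5 mm tall. Slicing at Δz = 1.6 mm — 6 equal slices spanning the solid's height, so layer i sits at z = i·h/6 — gives 6 non-empty perimeters. Each is a 4-segment closed polygon; G0 lifts to the layer z and rapids to the start vertex, then G1 traces the edges.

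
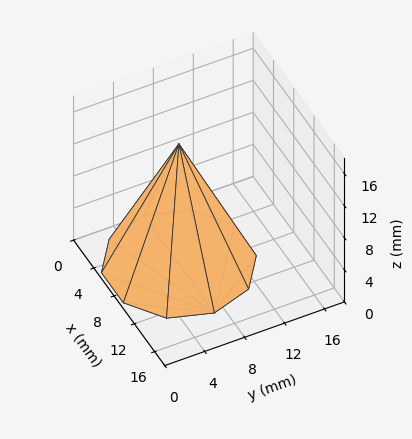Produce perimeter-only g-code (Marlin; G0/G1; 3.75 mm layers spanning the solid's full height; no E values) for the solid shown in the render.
Reading the render: the shape is a regular 10-sided pyramid, base circumscribed radius ≈ 7 mm, apex at z ≈ 15 mm (dimensions read to the nearest mm from the axis ticks). For the g-code, the solid's height is divided into equal slices at the stated Δz and each level perimeter traced with G1 moves after a G0 lift.

; perimeter-only toolpath
G21 ; units = mm
G90 ; absolute positioning
G28 ; home
; layer 1
G0 Z3.75
G0 X12.25 Y7.00
G1 X11.25 Y10.08
G1 X8.62 Y12.00
G1 X5.38 Y12.00
G1 X2.75 Y10.08
G1 X1.75 Y7.00
G1 X2.75 Y3.92
G1 X5.38 Y2.00
G1 X8.62 Y2.00
G1 X11.25 Y3.92
G1 X12.25 Y7.00
; layer 2
G0 Z7.50
G0 X10.50 Y7.00
G1 X9.83 Y9.05
G1 X8.08 Y10.33
G1 X5.92 Y10.33
G1 X4.17 Y9.05
G1 X3.50 Y7.00
G1 X4.17 Y4.95
G1 X5.92 Y3.67
G1 X8.08 Y3.67
G1 X9.83 Y4.95
G1 X10.50 Y7.00
; layer 3
G0 Z11.25
G0 X8.75 Y7.00
G1 X8.41 Y8.03
G1 X7.54 Y8.66
G1 X6.46 Y8.66
G1 X5.58 Y8.03
G1 X5.25 Y7.00
G1 X5.58 Y5.97
G1 X6.46 Y5.33
G1 X7.54 Y5.33
G1 X8.41 Y5.97
G1 X8.75 Y7.00
M2 ; end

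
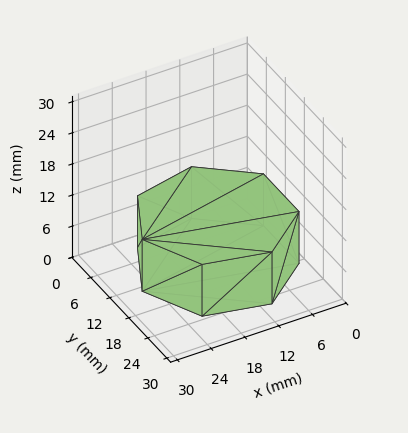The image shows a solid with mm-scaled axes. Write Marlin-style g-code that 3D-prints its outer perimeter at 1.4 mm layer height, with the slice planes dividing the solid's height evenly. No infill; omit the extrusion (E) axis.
Reading the render: the shape is a regular 7-sided prism (a cylinder approximated with 7 flat sides), circumscribed radius ≈ 13 mm, height ≈ 10 mm (dimensions read to the nearest mm from the axis ticks). For the g-code, the solid's height is divided into equal slices at the stated Δz and each level perimeter traced with G1 moves after a G0 lift.

; perimeter-only toolpath
G21 ; units = mm
G90 ; absolute positioning
G28 ; home
; layer 1
G0 Z1.4
G0 X26.0 Y13.0
G1 X21.1 Y23.2
G1 X10.1 Y25.7
G1 X1.3 Y18.6
G1 X1.3 Y7.4
G1 X10.1 Y0.3
G1 X21.1 Y2.8
G1 X26.0 Y13.0
; layer 2
G0 Z2.9
G0 X26.0 Y13.0
G1 X21.1 Y23.2
G1 X10.1 Y25.7
G1 X1.3 Y18.6
G1 X1.3 Y7.4
G1 X10.1 Y0.3
G1 X21.1 Y2.8
G1 X26.0 Y13.0
; layer 3
G0 Z4.3
G0 X26.0 Y13.0
G1 X21.1 Y23.2
G1 X10.1 Y25.7
G1 X1.3 Y18.6
G1 X1.3 Y7.4
G1 X10.1 Y0.3
G1 X21.1 Y2.8
G1 X26.0 Y13.0
; layer 4
G0 Z5.7
G0 X26.0 Y13.0
G1 X21.1 Y23.2
G1 X10.1 Y25.7
G1 X1.3 Y18.6
G1 X1.3 Y7.4
G1 X10.1 Y0.3
G1 X21.1 Y2.8
G1 X26.0 Y13.0
; layer 5
G0 Z7.1
G0 X26.0 Y13.0
G1 X21.1 Y23.2
G1 X10.1 Y25.7
G1 X1.3 Y18.6
G1 X1.3 Y7.4
G1 X10.1 Y0.3
G1 X21.1 Y2.8
G1 X26.0 Y13.0
; layer 6
G0 Z8.6
G0 X26.0 Y13.0
G1 X21.1 Y23.2
G1 X10.1 Y25.7
G1 X1.3 Y18.6
G1 X1.3 Y7.4
G1 X10.1 Y0.3
G1 X21.1 Y2.8
G1 X26.0 Y13.0
; layer 7
G0 Z10.0
G0 X26.0 Y13.0
G1 X21.1 Y23.2
G1 X10.1 Y25.7
G1 X1.3 Y18.6
G1 X1.3 Y7.4
G1 X10.1 Y0.3
G1 X21.1 Y2.8
G1 X26.0 Y13.0
M2 ; end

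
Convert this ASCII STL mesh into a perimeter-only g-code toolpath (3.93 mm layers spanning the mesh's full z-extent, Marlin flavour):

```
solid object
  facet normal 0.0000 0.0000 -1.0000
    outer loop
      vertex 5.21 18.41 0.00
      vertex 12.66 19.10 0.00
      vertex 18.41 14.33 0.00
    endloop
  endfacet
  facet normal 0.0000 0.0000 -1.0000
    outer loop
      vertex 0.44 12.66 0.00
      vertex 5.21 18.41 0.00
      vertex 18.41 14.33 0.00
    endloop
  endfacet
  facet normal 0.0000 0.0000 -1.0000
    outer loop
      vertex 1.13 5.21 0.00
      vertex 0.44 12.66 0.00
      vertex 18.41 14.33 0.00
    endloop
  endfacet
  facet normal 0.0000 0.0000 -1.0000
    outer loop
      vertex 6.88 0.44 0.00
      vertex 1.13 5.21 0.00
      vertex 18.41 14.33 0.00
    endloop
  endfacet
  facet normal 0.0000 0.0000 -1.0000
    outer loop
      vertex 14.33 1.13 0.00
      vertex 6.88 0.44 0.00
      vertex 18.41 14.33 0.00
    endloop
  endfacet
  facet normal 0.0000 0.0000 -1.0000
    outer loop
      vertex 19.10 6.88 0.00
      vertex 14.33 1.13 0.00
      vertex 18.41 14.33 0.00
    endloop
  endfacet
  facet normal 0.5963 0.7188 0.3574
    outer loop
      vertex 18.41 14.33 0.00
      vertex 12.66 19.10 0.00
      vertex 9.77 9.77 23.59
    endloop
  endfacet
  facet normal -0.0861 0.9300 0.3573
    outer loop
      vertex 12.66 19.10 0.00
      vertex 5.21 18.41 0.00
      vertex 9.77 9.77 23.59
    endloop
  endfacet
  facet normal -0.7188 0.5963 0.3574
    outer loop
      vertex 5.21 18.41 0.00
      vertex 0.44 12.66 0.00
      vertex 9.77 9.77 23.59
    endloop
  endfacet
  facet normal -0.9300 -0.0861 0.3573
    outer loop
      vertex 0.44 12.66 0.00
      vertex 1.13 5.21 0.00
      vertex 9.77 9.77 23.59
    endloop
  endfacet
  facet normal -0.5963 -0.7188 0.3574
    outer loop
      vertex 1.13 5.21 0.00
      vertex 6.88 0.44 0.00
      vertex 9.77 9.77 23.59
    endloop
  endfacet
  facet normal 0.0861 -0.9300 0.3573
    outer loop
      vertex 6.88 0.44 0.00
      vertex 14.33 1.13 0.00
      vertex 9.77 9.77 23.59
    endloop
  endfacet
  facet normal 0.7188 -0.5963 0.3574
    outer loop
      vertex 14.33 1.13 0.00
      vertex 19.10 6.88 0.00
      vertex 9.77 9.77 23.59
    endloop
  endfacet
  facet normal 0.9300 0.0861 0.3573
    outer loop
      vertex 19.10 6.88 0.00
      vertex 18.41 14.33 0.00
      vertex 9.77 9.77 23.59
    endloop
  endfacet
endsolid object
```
; perimeter-only toolpath
G21 ; units = mm
G90 ; absolute positioning
G28 ; home
; layer 1
G0 Z3.93
G0 X16.97 Y13.57
G1 X12.18 Y17.55
G1 X5.97 Y16.97
G1 X1.99 Y12.18
G1 X2.57 Y5.97
G1 X7.36 Y1.99
G1 X13.57 Y2.57
G1 X17.55 Y7.36
G1 X16.97 Y13.57
; layer 2
G0 Z7.86
G0 X15.53 Y12.81
G1 X11.70 Y15.99
G1 X6.73 Y15.53
G1 X3.55 Y11.70
G1 X4.01 Y6.73
G1 X7.84 Y3.55
G1 X12.81 Y4.01
G1 X15.99 Y7.84
G1 X15.53 Y12.81
; layer 3
G0 Z11.79
G0 X14.09 Y12.05
G1 X11.21 Y14.44
G1 X7.49 Y14.09
G1 X5.10 Y11.21
G1 X5.45 Y7.49
G1 X8.32 Y5.10
G1 X12.05 Y5.45
G1 X14.44 Y8.32
G1 X14.09 Y12.05
; layer 4
G0 Z15.73
G0 X12.65 Y11.29
G1 X10.73 Y12.88
G1 X8.25 Y12.65
G1 X6.66 Y10.73
G1 X6.89 Y8.25
G1 X8.81 Y6.66
G1 X11.29 Y6.89
G1 X12.88 Y8.81
G1 X12.65 Y11.29
; layer 5
G0 Z19.66
G0 X11.21 Y10.53
G1 X10.25 Y11.33
G1 X9.01 Y11.21
G1 X8.21 Y10.25
G1 X8.33 Y9.01
G1 X9.29 Y8.21
G1 X10.53 Y8.33
G1 X11.33 Y9.29
G1 X11.21 Y10.53
M2 ; end

The solid is a regular 8-sided pyramid, base circumscribed radius ≈ 9.77 mm, apex at z ≈ 23.6 mm. Slicing at Δz = 3.93 mm — 6 equal slices spanning the solid's height, so layer i sits at z = i·h/6 — gives 5 non-empty perimeters. Each is a 8-segment closed polygon; G0 lifts to the layer z and rapids to the start vertex, then G1 traces the edges. The cross-section shrinks linearly with z (the slice at the apex is degenerate and omitted).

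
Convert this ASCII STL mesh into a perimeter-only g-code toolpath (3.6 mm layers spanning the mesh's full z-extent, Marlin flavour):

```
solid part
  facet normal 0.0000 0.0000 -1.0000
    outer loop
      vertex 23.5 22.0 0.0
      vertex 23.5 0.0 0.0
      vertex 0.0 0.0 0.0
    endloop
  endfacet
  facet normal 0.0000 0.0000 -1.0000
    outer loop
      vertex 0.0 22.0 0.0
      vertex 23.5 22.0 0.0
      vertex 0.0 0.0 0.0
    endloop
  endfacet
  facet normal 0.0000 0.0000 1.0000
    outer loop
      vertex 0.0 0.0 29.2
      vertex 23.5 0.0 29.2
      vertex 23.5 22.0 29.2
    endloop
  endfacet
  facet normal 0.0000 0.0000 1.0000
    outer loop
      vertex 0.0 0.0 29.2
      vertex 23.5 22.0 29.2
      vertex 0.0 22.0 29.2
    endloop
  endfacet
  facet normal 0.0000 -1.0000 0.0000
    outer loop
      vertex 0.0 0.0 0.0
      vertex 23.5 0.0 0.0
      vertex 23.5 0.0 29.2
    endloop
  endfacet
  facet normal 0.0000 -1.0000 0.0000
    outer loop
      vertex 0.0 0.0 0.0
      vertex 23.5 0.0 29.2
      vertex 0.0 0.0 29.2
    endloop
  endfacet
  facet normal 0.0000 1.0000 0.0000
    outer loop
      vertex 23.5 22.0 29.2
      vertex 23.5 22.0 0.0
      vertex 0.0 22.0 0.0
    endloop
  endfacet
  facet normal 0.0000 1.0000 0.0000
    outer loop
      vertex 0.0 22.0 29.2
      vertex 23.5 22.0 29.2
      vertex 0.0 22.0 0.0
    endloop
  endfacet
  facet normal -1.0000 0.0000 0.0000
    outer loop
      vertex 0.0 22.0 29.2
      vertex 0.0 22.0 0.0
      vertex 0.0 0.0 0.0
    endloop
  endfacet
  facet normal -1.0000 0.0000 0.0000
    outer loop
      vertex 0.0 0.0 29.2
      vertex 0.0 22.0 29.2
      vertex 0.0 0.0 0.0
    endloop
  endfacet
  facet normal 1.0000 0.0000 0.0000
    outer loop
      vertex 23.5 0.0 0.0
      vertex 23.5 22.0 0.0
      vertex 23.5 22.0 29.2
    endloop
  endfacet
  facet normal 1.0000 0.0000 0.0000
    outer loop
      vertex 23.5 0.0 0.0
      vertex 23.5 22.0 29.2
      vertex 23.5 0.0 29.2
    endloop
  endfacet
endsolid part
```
; perimeter-only toolpath
G21 ; units = mm
G90 ; absolute positioning
G28 ; home
; layer 1
G0 Z3.6
G0 X0.0 Y0.0
G1 X23.5 Y0.0
G1 X23.5 Y22.0
G1 X0.0 Y22.0
G1 X0.0 Y0.0
; layer 2
G0 Z7.3
G0 X0.0 Y0.0
G1 X23.5 Y0.0
G1 X23.5 Y22.0
G1 X0.0 Y22.0
G1 X0.0 Y0.0
; layer 3
G0 Z10.9
G0 X0.0 Y0.0
G1 X23.5 Y0.0
G1 X23.5 Y22.0
G1 X0.0 Y22.0
G1 X0.0 Y0.0
; layer 4
G0 Z14.6
G0 X0.0 Y0.0
G1 X23.5 Y0.0
G1 X23.5 Y22.0
G1 X0.0 Y22.0
G1 X0.0 Y0.0
; layer 5
G0 Z18.2
G0 X0.0 Y0.0
G1 X23.5 Y0.0
G1 X23.5 Y22.0
G1 X0.0 Y22.0
G1 X0.0 Y0.0
; layer 6
G0 Z21.9
G0 X0.0 Y0.0
G1 X23.5 Y0.0
G1 X23.5 Y22.0
G1 X0.0 Y22.0
G1 X0.0 Y0.0
; layer 7
G0 Z25.6
G0 X0.0 Y0.0
G1 X23.5 Y0.0
G1 X23.5 Y22.0
G1 X0.0 Y22.0
G1 X0.0 Y0.0
; layer 8
G0 Z29.2
G0 X0.0 Y0.0
G1 X23.5 Y0.0
G1 X23.5 Y22.0
G1 X0.0 Y22.0
G1 X0.0 Y0.0
M2 ; end

The solid is a rectangular box, roughly 23.5 × 22 mm footprint and 29.2 mm tall. Slicing at Δz = 3.6 mm — 8 equal slices spanning the solid's height, so layer i sits at z = i·h/8 — gives 8 non-empty perimeters. Each is a 4-segment closed polygon; G0 lifts to the layer z and rapids to the start vertex, then G1 traces the edges.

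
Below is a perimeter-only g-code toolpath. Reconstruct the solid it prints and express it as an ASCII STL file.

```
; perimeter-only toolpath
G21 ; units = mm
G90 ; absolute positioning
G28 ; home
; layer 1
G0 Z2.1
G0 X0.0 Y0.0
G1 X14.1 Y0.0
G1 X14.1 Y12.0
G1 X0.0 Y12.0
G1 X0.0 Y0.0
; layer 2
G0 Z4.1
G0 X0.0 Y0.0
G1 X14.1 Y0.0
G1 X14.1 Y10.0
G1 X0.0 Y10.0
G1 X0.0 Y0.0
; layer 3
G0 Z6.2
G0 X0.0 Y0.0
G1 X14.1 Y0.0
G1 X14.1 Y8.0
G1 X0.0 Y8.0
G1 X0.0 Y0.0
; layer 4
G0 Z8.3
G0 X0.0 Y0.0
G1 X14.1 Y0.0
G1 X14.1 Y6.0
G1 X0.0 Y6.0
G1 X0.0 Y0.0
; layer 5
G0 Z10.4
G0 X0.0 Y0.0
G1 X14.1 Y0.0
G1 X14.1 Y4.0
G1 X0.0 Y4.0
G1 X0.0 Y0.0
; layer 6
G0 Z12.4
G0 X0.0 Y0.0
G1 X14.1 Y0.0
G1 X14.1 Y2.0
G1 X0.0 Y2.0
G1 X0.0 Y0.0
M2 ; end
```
solid part
  facet normal 0.0000 0.0000 -1.0000
    outer loop
      vertex 14.1 14.0 0.0
      vertex 14.1 0.0 0.0
      vertex 0.0 0.0 0.0
    endloop
  endfacet
  facet normal 0.0000 0.0000 -1.0000
    outer loop
      vertex 0.0 14.0 0.0
      vertex 14.1 14.0 0.0
      vertex 0.0 0.0 0.0
    endloop
  endfacet
  facet normal 0.0000 -1.0000 0.0000
    outer loop
      vertex 0.0 0.0 0.0
      vertex 14.1 0.0 0.0
      vertex 14.1 0.0 14.5
    endloop
  endfacet
  facet normal 0.0000 -1.0000 0.0000
    outer loop
      vertex 0.0 0.0 0.0
      vertex 14.1 0.0 14.5
      vertex 0.0 0.0 14.5
    endloop
  endfacet
  facet normal 0.0000 0.7194 0.6946
    outer loop
      vertex 0.0 0.0 14.5
      vertex 14.1 0.0 14.5
      vertex 14.1 14.0 0.0
    endloop
  endfacet
  facet normal 0.0000 0.7194 0.6946
    outer loop
      vertex 0.0 0.0 14.5
      vertex 14.1 14.0 0.0
      vertex 0.0 14.0 0.0
    endloop
  endfacet
  facet normal -1.0000 0.0000 0.0000
    outer loop
      vertex 0.0 0.0 14.5
      vertex 0.0 14.0 0.0
      vertex 0.0 0.0 0.0
    endloop
  endfacet
  facet normal 1.0000 0.0000 0.0000
    outer loop
      vertex 14.1 0.0 0.0
      vertex 14.1 14.0 0.0
      vertex 14.1 0.0 14.5
    endloop
  endfacet
endsolid part

The G0 Z moves step by Δz≈2.1 mm. The G1 loops shrink linearly with z, so the solid tapers from its base footprint up to z≈14.5. Closing with a flat bottom cap and the tapered top and triangulating gives 8 facets — a wedge (ramp): 14.1 × 14 mm base, rising to 14.5 mm along the y=0 edge and sloping linearly to z=0 at y=14.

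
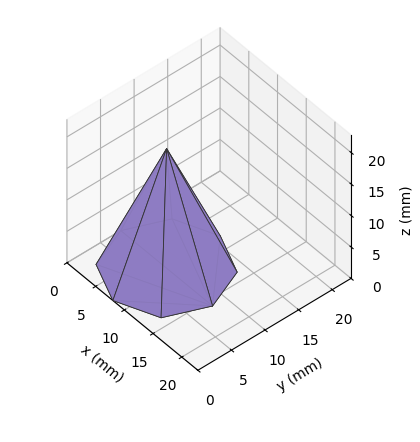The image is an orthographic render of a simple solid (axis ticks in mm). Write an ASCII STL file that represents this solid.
Reading the render: the shape is a regular 8-sided pyramid, base circumscribed radius ≈ 8 mm, apex at z ≈ 19 mm (dimensions read to the nearest mm from the axis ticks). For the STL, each face is triangulated and given an outward normal.

solid part
  facet normal 0.0000 0.0000 -1.0000
    outer loop
      vertex 8.00 16.00 0.00
      vertex 13.66 13.66 0.00
      vertex 16.00 8.00 0.00
    endloop
  endfacet
  facet normal 0.0000 0.0000 -1.0000
    outer loop
      vertex 2.34 13.66 0.00
      vertex 8.00 16.00 0.00
      vertex 16.00 8.00 0.00
    endloop
  endfacet
  facet normal 0.0000 0.0000 -1.0000
    outer loop
      vertex 0.00 8.00 0.00
      vertex 2.34 13.66 0.00
      vertex 16.00 8.00 0.00
    endloop
  endfacet
  facet normal 0.0000 0.0000 -1.0000
    outer loop
      vertex 2.34 2.34 0.00
      vertex 0.00 8.00 0.00
      vertex 16.00 8.00 0.00
    endloop
  endfacet
  facet normal 0.0000 0.0000 -1.0000
    outer loop
      vertex 8.00 0.00 0.00
      vertex 2.34 2.34 0.00
      vertex 16.00 8.00 0.00
    endloop
  endfacet
  facet normal 0.0000 0.0000 -1.0000
    outer loop
      vertex 13.66 2.34 0.00
      vertex 8.00 0.00 0.00
      vertex 16.00 8.00 0.00
    endloop
  endfacet
  facet normal 0.8612 0.3561 0.3626
    outer loop
      vertex 16.00 8.00 0.00
      vertex 13.66 13.66 0.00
      vertex 8.00 8.00 19.00
    endloop
  endfacet
  facet normal 0.3561 0.8612 0.3626
    outer loop
      vertex 13.66 13.66 0.00
      vertex 8.00 16.00 0.00
      vertex 8.00 8.00 19.00
    endloop
  endfacet
  facet normal -0.3561 0.8612 0.3626
    outer loop
      vertex 8.00 16.00 0.00
      vertex 2.34 13.66 0.00
      vertex 8.00 8.00 19.00
    endloop
  endfacet
  facet normal -0.8612 0.3561 0.3626
    outer loop
      vertex 2.34 13.66 0.00
      vertex 0.00 8.00 0.00
      vertex 8.00 8.00 19.00
    endloop
  endfacet
  facet normal -0.8612 -0.3561 0.3626
    outer loop
      vertex 0.00 8.00 0.00
      vertex 2.34 2.34 0.00
      vertex 8.00 8.00 19.00
    endloop
  endfacet
  facet normal -0.3561 -0.8612 0.3626
    outer loop
      vertex 2.34 2.34 0.00
      vertex 8.00 0.00 0.00
      vertex 8.00 8.00 19.00
    endloop
  endfacet
  facet normal 0.3561 -0.8612 0.3626
    outer loop
      vertex 8.00 0.00 0.00
      vertex 13.66 2.34 0.00
      vertex 8.00 8.00 19.00
    endloop
  endfacet
  facet normal 0.8612 -0.3561 0.3626
    outer loop
      vertex 13.66 2.34 0.00
      vertex 16.00 8.00 0.00
      vertex 8.00 8.00 19.00
    endloop
  endfacet
endsolid part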